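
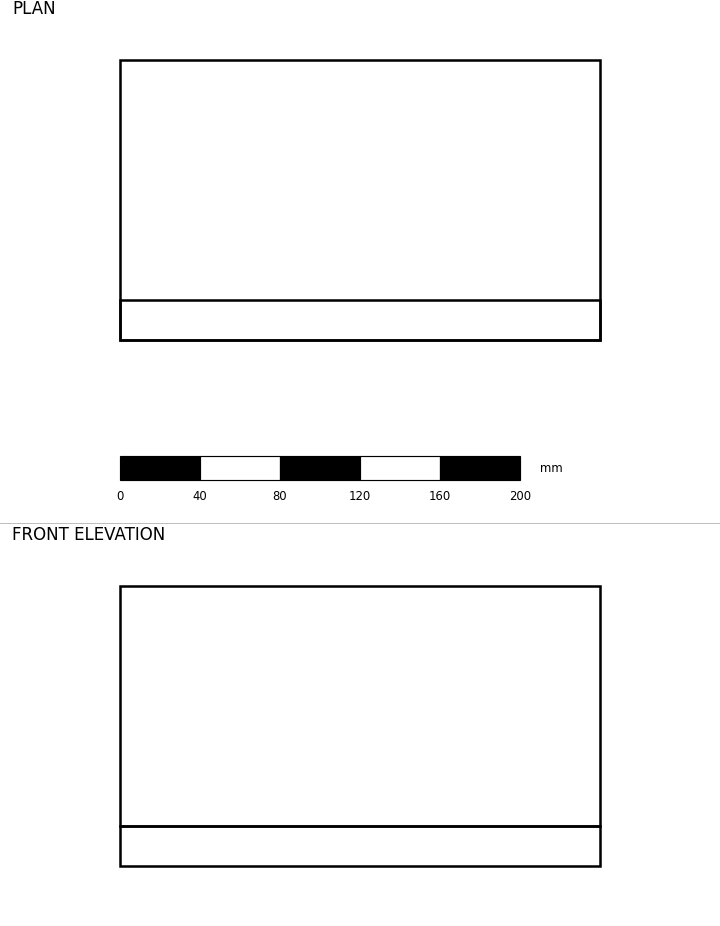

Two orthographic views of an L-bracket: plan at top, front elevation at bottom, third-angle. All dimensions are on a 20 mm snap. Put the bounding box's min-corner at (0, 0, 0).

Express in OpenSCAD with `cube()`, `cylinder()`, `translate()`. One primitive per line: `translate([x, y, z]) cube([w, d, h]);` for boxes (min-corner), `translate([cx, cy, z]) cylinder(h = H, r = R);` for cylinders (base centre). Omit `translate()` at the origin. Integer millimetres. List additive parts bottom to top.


cube([240, 140, 20]);
translate([0, 0, 20]) cube([240, 20, 120]);


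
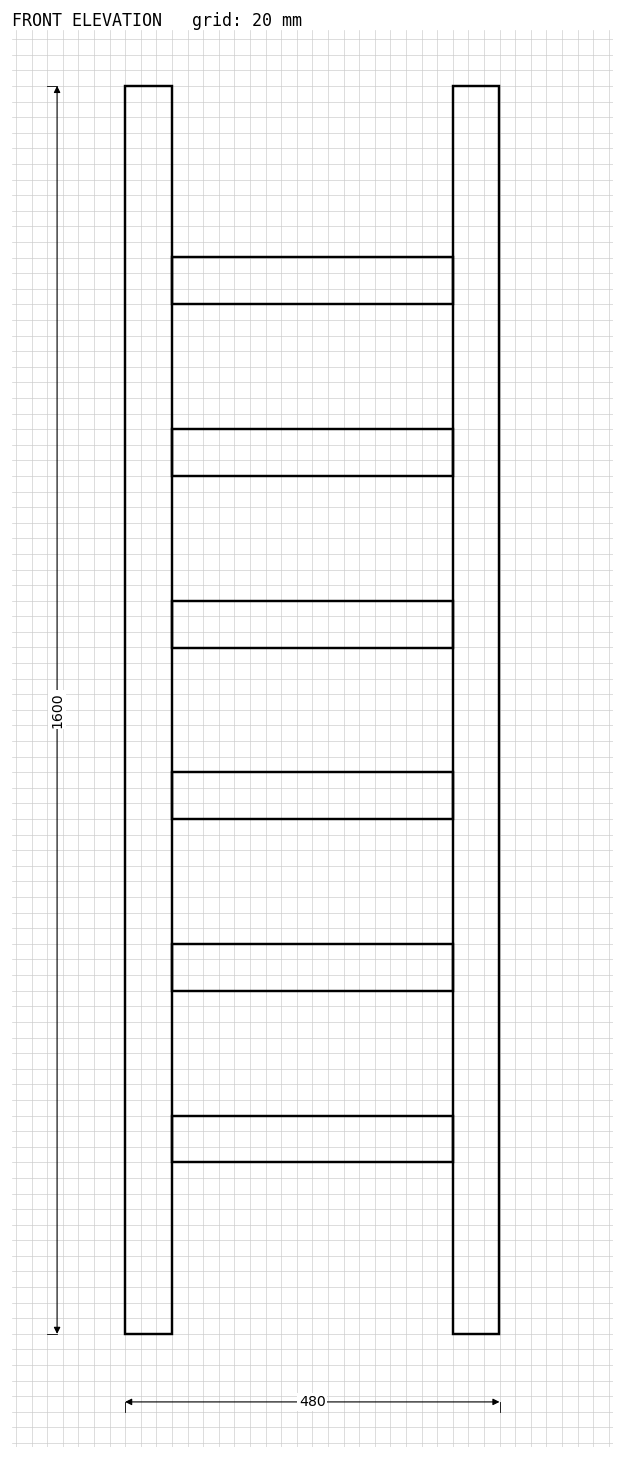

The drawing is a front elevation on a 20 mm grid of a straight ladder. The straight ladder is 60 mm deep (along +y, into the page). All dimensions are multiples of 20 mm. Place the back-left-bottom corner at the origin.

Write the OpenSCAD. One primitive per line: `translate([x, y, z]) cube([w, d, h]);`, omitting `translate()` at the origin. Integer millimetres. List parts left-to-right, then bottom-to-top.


cube([60, 60, 1600]);
translate([60, 0, 220]) cube([360, 60, 60]);
translate([60, 0, 440]) cube([360, 60, 60]);
translate([60, 0, 660]) cube([360, 60, 60]);
translate([60, 0, 880]) cube([360, 60, 60]);
translate([60, 0, 1100]) cube([360, 60, 60]);
translate([60, 0, 1320]) cube([360, 60, 60]);
translate([420, 0, 0]) cube([60, 60, 1600]);


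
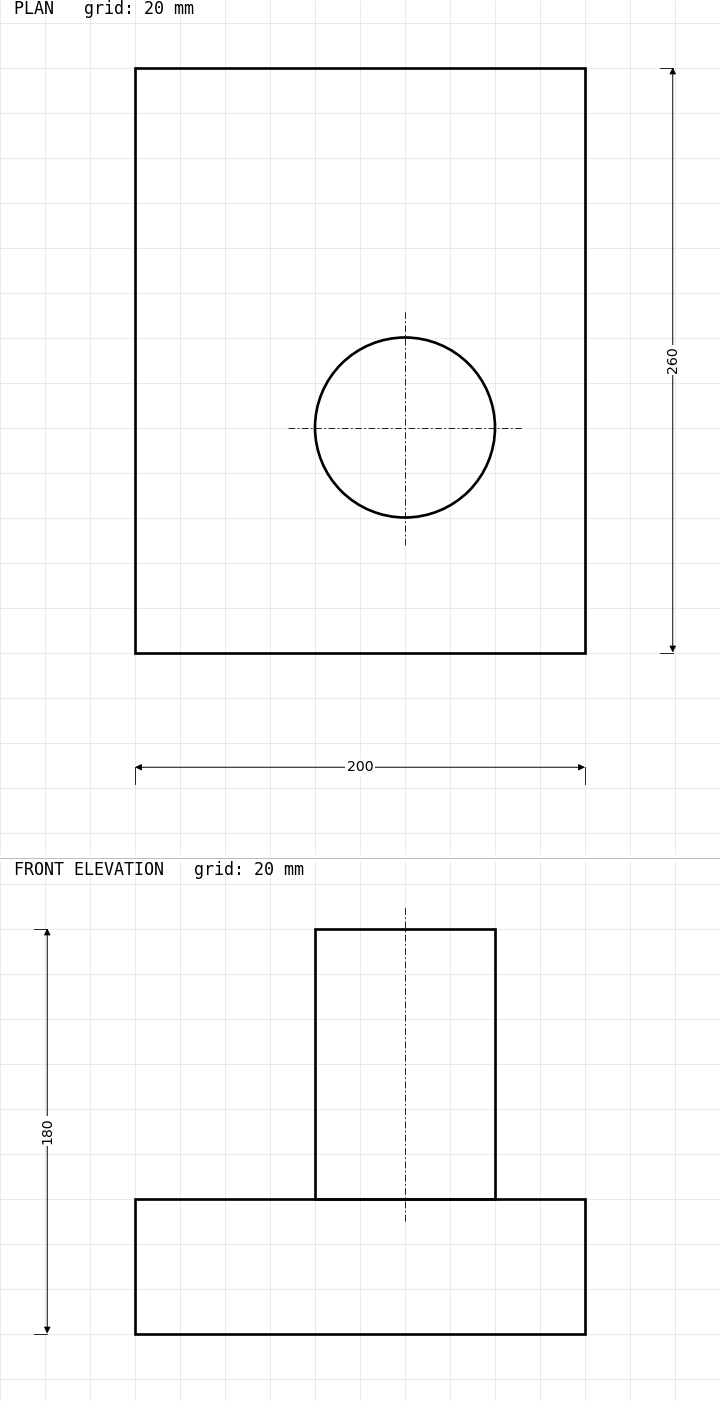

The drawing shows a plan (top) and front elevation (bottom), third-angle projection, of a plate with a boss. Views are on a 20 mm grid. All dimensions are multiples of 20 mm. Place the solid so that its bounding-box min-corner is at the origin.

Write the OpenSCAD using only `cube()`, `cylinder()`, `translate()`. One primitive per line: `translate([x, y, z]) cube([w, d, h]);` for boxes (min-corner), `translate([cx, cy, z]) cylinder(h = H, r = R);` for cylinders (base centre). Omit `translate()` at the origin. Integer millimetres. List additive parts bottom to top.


cube([200, 260, 60]);
translate([120, 100, 60]) cylinder(h = 120, r = 40);


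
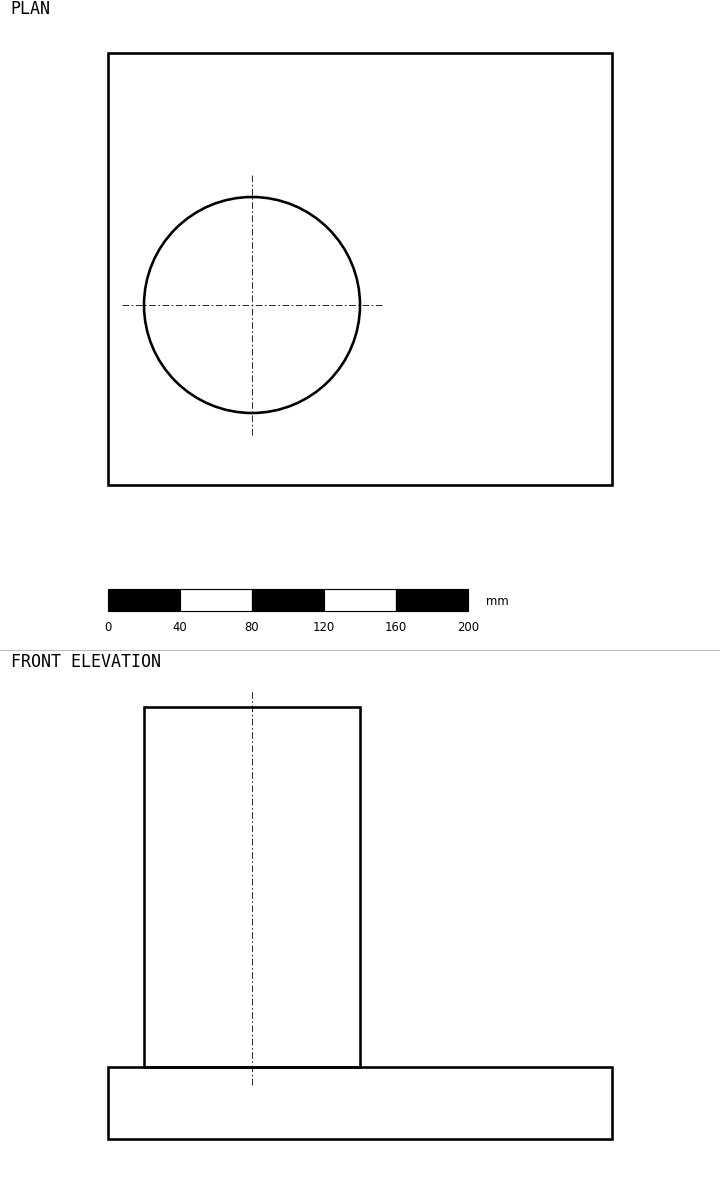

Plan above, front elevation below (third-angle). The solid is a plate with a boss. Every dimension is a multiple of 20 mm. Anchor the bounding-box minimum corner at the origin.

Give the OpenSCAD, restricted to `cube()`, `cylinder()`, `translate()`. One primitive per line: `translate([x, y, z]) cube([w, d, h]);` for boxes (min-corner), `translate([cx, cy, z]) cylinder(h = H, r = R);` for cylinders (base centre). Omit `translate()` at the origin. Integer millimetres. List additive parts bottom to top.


cube([280, 240, 40]);
translate([80, 100, 40]) cylinder(h = 200, r = 60);


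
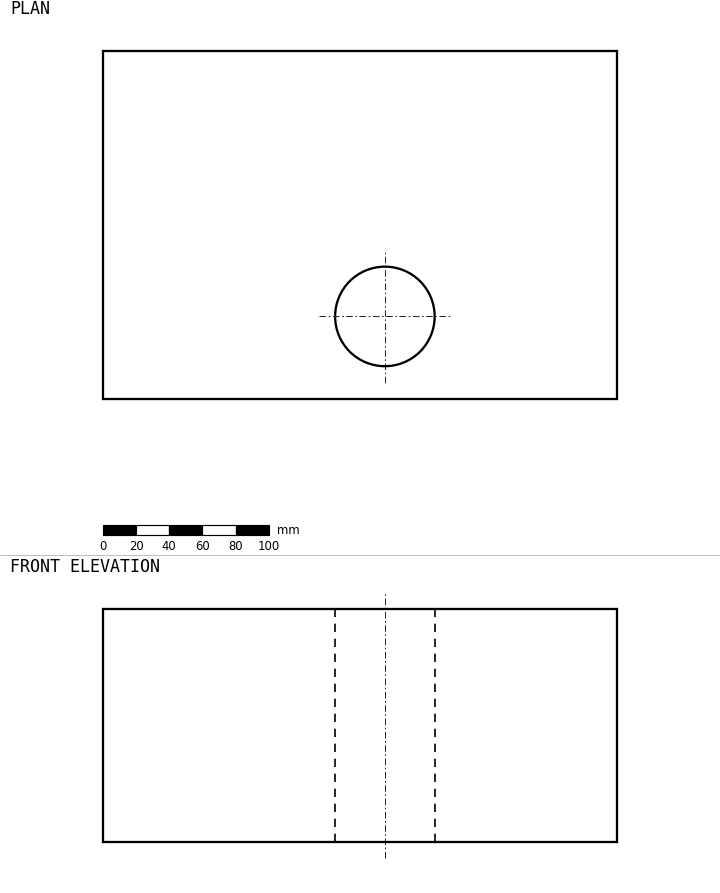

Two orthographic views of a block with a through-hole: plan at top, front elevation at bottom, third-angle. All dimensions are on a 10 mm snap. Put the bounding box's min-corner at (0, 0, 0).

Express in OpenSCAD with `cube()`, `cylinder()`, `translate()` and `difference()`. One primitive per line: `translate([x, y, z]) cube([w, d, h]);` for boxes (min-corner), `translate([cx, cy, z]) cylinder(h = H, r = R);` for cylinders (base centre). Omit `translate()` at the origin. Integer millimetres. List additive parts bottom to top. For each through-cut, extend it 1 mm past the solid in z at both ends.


difference() {
  cube([310, 210, 140]);
  translate([170, 50, -1]) cylinder(h = 142, r = 30);
}


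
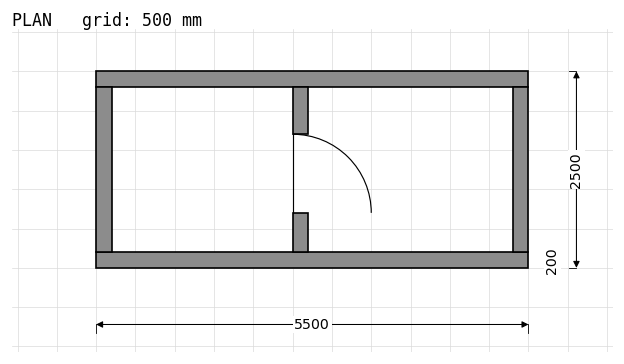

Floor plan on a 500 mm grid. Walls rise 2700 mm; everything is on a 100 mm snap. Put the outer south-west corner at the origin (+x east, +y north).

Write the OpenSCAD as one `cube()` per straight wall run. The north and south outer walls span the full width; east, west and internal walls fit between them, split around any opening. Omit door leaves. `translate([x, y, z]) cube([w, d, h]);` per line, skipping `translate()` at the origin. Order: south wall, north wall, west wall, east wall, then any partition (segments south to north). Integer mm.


cube([5500, 200, 2700]);
translate([0, 2300, 0]) cube([5500, 200, 2700]);
translate([0, 200, 0]) cube([200, 2100, 2700]);
translate([5300, 200, 0]) cube([200, 2100, 2700]);
translate([2500, 200, 0]) cube([200, 500, 2700]);
translate([2500, 1700, 0]) cube([200, 600, 2700]);


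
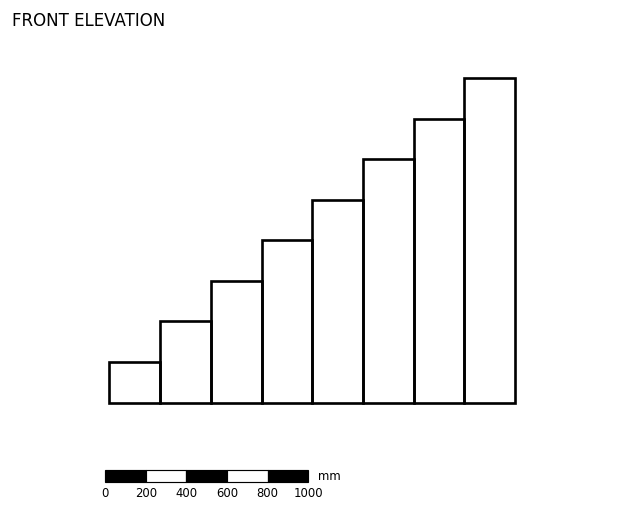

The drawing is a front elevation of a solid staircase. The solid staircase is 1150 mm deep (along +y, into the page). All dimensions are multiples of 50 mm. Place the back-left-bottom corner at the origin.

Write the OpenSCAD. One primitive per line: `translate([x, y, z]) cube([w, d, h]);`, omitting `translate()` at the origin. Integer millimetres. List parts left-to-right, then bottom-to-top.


cube([250, 1150, 200]);
translate([250, 0, 0]) cube([250, 1150, 400]);
translate([500, 0, 0]) cube([250, 1150, 600]);
translate([750, 0, 0]) cube([250, 1150, 800]);
translate([1000, 0, 0]) cube([250, 1150, 1000]);
translate([1250, 0, 0]) cube([250, 1150, 1200]);
translate([1500, 0, 0]) cube([250, 1150, 1400]);
translate([1750, 0, 0]) cube([250, 1150, 1600]);


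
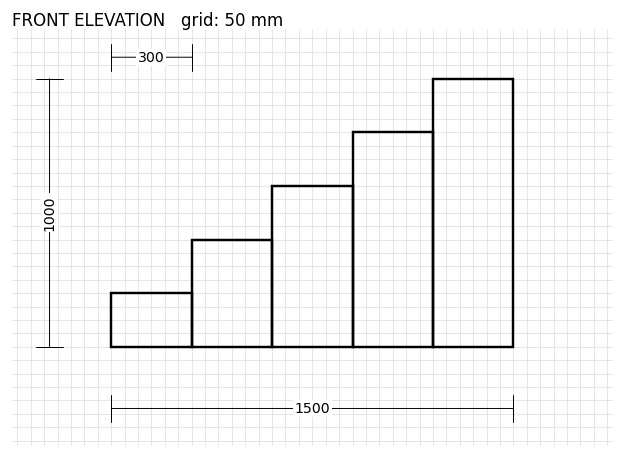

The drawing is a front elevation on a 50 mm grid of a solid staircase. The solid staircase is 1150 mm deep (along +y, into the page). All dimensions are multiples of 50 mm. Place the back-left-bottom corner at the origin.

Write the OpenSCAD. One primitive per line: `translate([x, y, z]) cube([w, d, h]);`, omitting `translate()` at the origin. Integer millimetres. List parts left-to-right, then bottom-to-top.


cube([300, 1150, 200]);
translate([300, 0, 0]) cube([300, 1150, 400]);
translate([600, 0, 0]) cube([300, 1150, 600]);
translate([900, 0, 0]) cube([300, 1150, 800]);
translate([1200, 0, 0]) cube([300, 1150, 1000]);


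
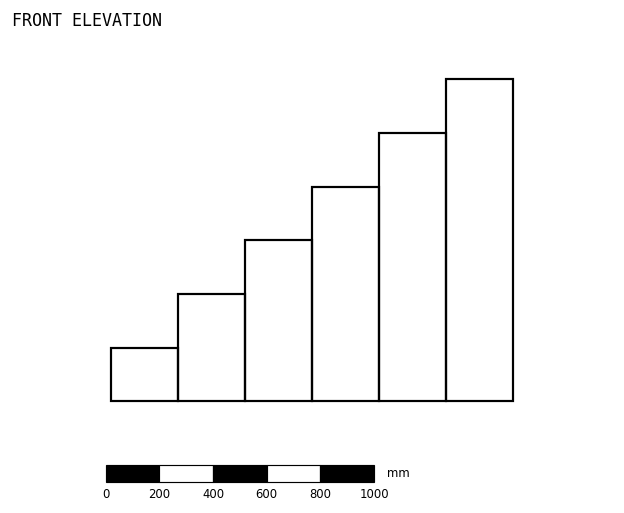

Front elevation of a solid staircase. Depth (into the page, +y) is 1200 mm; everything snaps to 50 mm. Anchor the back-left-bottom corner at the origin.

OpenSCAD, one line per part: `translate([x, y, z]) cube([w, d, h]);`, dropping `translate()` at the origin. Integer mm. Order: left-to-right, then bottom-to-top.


cube([250, 1200, 200]);
translate([250, 0, 0]) cube([250, 1200, 400]);
translate([500, 0, 0]) cube([250, 1200, 600]);
translate([750, 0, 0]) cube([250, 1200, 800]);
translate([1000, 0, 0]) cube([250, 1200, 1000]);
translate([1250, 0, 0]) cube([250, 1200, 1200]);


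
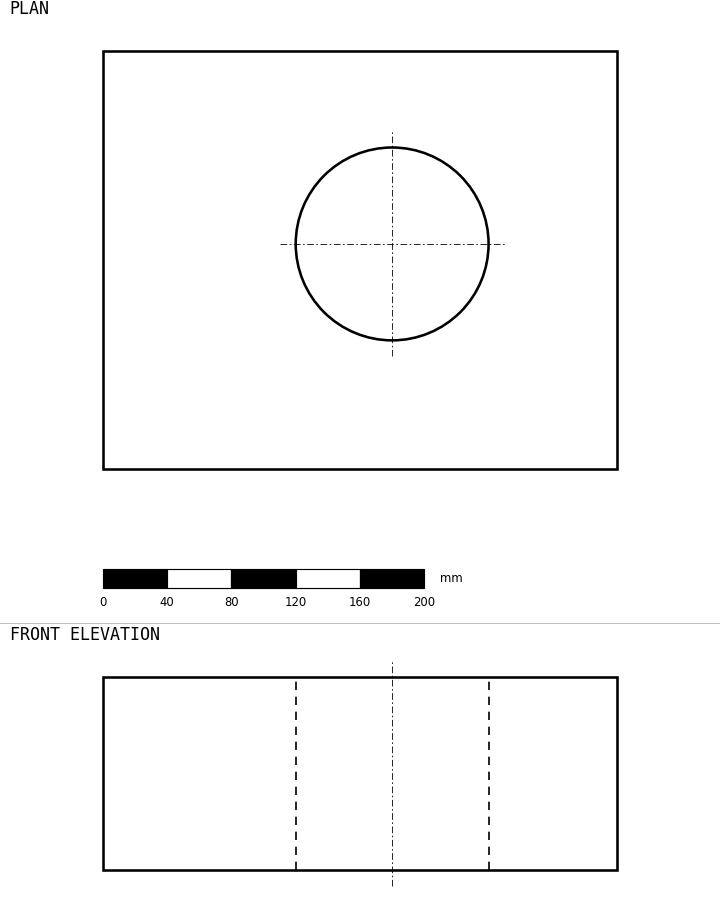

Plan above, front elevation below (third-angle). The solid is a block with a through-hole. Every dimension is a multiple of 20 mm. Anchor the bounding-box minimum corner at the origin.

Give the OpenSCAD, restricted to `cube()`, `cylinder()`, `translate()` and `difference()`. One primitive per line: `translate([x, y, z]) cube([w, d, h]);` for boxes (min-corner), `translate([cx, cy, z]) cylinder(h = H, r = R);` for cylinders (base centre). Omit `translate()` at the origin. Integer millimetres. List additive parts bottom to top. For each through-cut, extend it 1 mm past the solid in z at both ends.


difference() {
  cube([320, 260, 120]);
  translate([180, 140, -1]) cylinder(h = 122, r = 60);
}


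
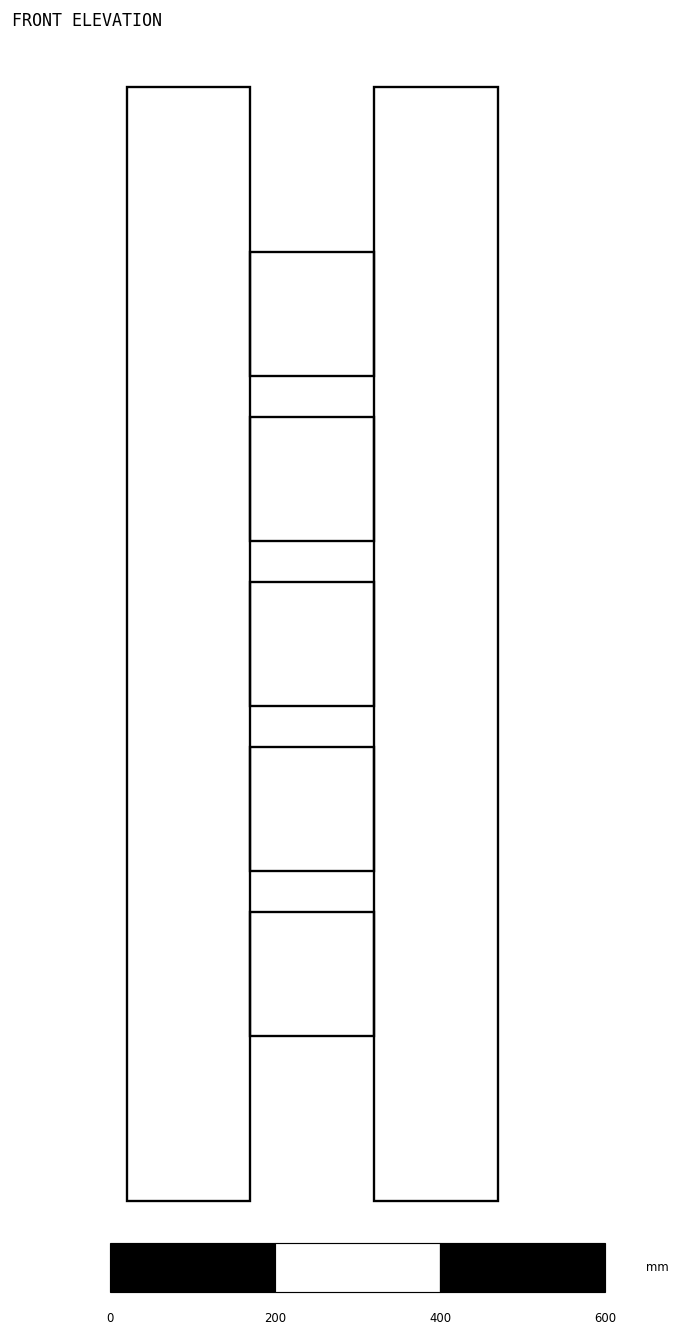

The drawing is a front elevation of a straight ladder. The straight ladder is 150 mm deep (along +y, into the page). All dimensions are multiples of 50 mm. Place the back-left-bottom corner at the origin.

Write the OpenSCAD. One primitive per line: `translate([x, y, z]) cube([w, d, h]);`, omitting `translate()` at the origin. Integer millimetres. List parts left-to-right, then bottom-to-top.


cube([150, 150, 1350]);
translate([150, 0, 200]) cube([150, 150, 150]);
translate([150, 0, 400]) cube([150, 150, 150]);
translate([150, 0, 600]) cube([150, 150, 150]);
translate([150, 0, 800]) cube([150, 150, 150]);
translate([150, 0, 1000]) cube([150, 150, 150]);
translate([300, 0, 0]) cube([150, 150, 1350]);


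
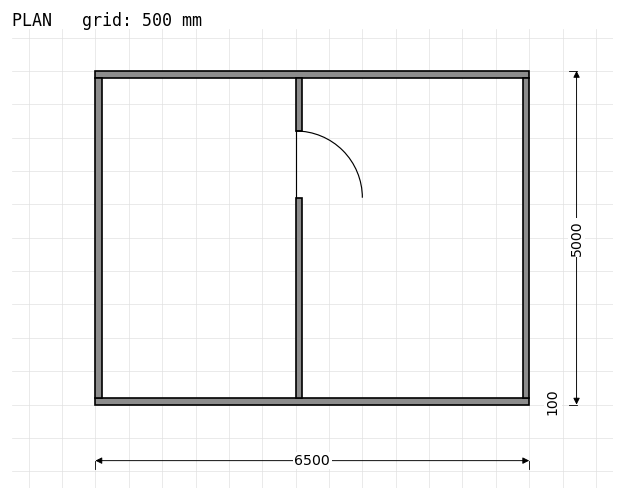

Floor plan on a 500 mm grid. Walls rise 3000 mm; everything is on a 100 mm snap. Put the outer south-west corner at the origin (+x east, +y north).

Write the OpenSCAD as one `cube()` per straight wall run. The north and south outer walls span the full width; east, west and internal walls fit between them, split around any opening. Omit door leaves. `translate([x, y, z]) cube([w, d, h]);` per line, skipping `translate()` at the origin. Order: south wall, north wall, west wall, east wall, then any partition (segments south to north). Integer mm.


cube([6500, 100, 3000]);
translate([0, 4900, 0]) cube([6500, 100, 3000]);
translate([0, 100, 0]) cube([100, 4800, 3000]);
translate([6400, 100, 0]) cube([100, 4800, 3000]);
translate([3000, 100, 0]) cube([100, 3000, 3000]);
translate([3000, 4100, 0]) cube([100, 800, 3000]);


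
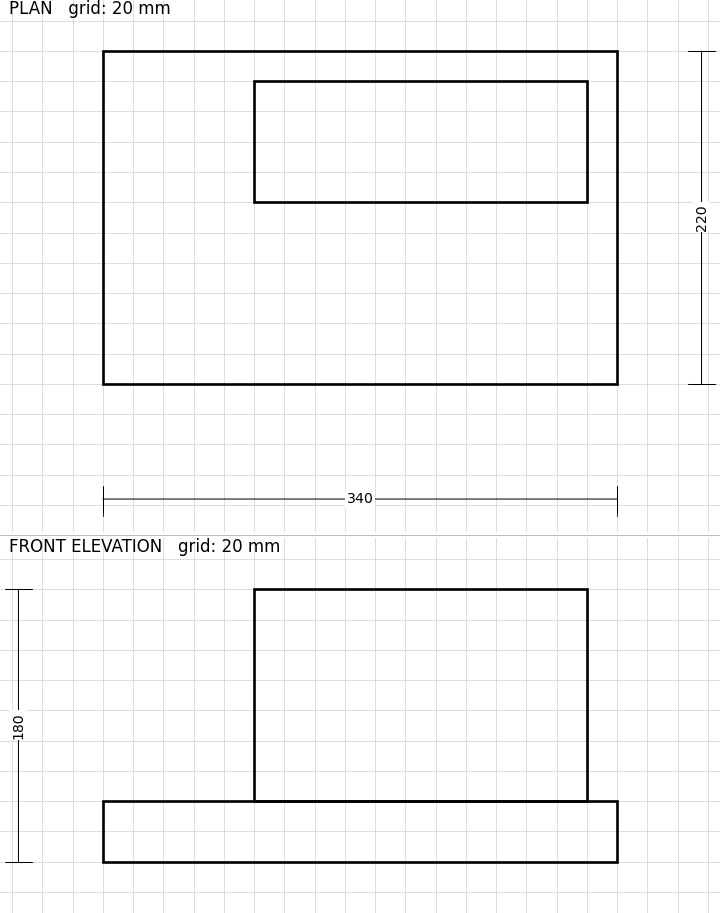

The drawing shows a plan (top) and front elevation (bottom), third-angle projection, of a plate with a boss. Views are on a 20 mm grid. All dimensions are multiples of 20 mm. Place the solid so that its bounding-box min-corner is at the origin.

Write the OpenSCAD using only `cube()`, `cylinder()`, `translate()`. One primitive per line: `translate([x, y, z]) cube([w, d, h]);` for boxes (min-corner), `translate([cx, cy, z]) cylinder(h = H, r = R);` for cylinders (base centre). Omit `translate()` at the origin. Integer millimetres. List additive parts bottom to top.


cube([340, 220, 40]);
translate([100, 120, 40]) cube([220, 80, 140]);


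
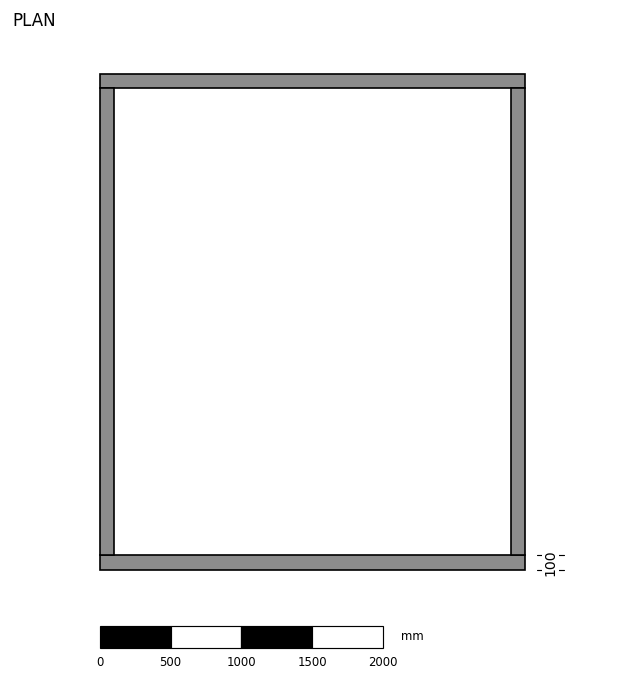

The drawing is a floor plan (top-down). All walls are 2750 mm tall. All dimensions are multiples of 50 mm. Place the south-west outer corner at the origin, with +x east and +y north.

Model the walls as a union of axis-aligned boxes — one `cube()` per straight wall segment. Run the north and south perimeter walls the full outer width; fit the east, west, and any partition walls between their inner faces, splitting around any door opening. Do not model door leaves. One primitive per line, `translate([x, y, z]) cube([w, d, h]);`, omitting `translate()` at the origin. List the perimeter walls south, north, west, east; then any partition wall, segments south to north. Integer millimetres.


cube([3000, 100, 2750]);
translate([0, 3400, 0]) cube([3000, 100, 2750]);
translate([0, 100, 0]) cube([100, 3300, 2750]);
translate([2900, 100, 0]) cube([100, 3300, 2750]);


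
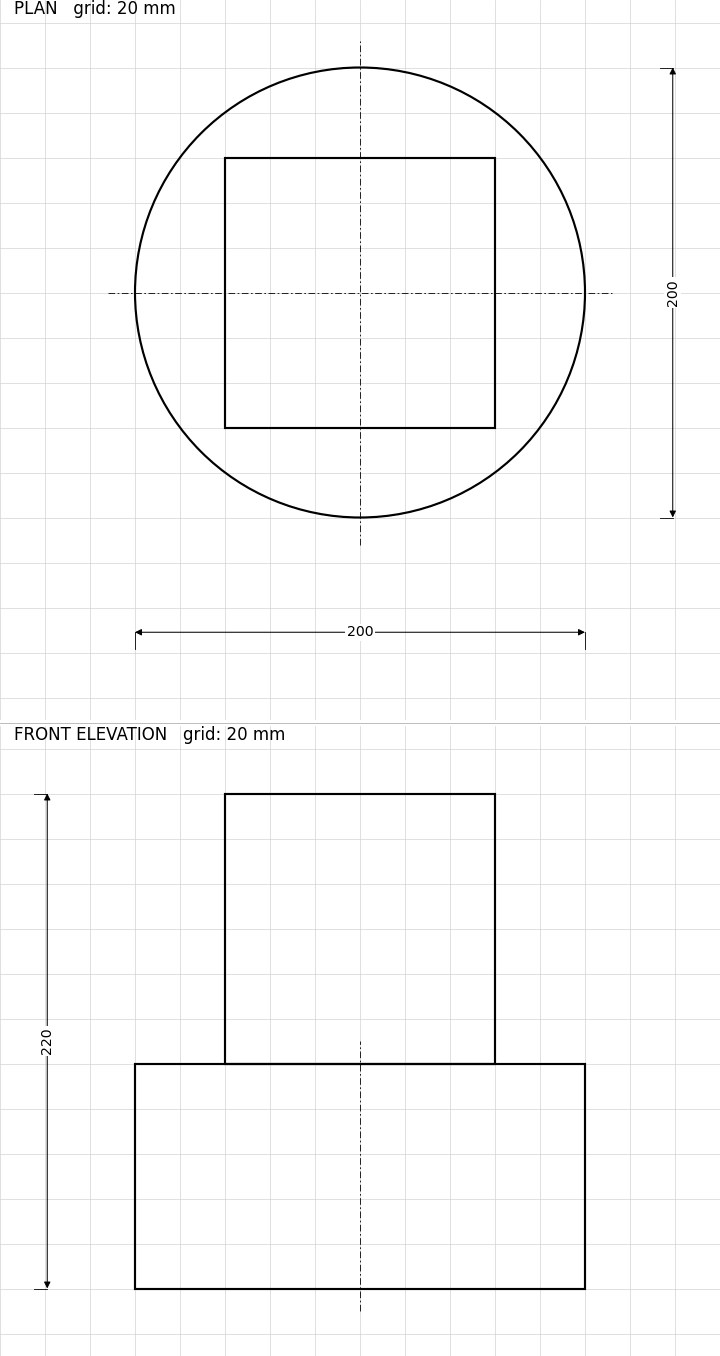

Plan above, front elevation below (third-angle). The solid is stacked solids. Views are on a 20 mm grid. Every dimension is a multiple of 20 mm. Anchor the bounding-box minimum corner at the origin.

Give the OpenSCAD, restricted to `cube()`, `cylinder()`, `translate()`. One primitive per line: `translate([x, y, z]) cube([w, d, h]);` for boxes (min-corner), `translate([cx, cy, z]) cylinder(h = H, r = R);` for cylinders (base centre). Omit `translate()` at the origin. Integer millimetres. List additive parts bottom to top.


translate([100, 100, 0]) cylinder(h = 100, r = 100);
translate([40, 40, 100]) cube([120, 120, 120]);


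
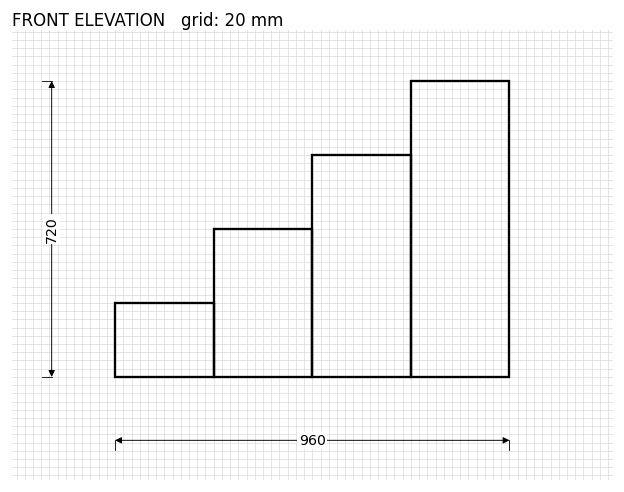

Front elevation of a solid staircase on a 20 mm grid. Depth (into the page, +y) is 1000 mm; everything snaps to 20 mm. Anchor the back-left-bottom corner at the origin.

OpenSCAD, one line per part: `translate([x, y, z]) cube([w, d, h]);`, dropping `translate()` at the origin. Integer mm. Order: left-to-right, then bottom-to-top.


cube([240, 1000, 180]);
translate([240, 0, 0]) cube([240, 1000, 360]);
translate([480, 0, 0]) cube([240, 1000, 540]);
translate([720, 0, 0]) cube([240, 1000, 720]);


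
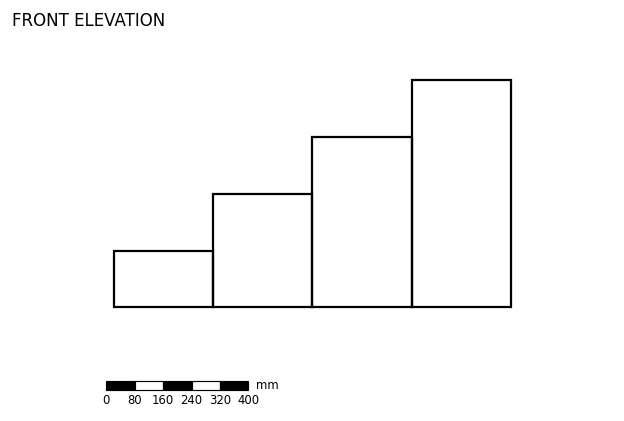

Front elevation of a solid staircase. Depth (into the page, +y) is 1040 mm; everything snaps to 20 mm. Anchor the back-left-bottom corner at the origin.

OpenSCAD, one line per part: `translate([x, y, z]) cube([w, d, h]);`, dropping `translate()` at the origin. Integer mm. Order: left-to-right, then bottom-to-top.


cube([280, 1040, 160]);
translate([280, 0, 0]) cube([280, 1040, 320]);
translate([560, 0, 0]) cube([280, 1040, 480]);
translate([840, 0, 0]) cube([280, 1040, 640]);


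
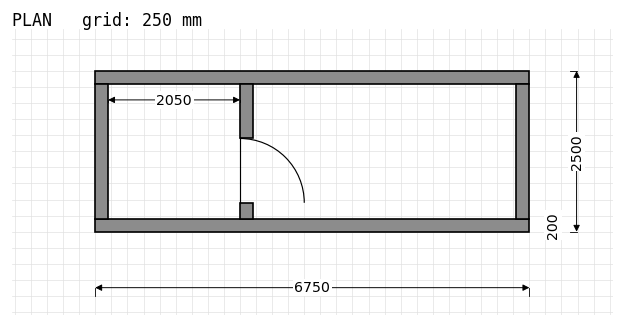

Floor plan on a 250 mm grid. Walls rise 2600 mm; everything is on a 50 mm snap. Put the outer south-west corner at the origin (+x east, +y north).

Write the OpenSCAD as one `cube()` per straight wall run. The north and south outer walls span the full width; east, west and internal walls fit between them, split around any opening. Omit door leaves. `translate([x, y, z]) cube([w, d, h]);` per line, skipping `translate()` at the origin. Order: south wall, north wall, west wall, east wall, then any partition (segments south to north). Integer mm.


cube([6750, 200, 2600]);
translate([0, 2300, 0]) cube([6750, 200, 2600]);
translate([0, 200, 0]) cube([200, 2100, 2600]);
translate([6550, 200, 0]) cube([200, 2100, 2600]);
translate([2250, 200, 0]) cube([200, 250, 2600]);
translate([2250, 1450, 0]) cube([200, 850, 2600]);


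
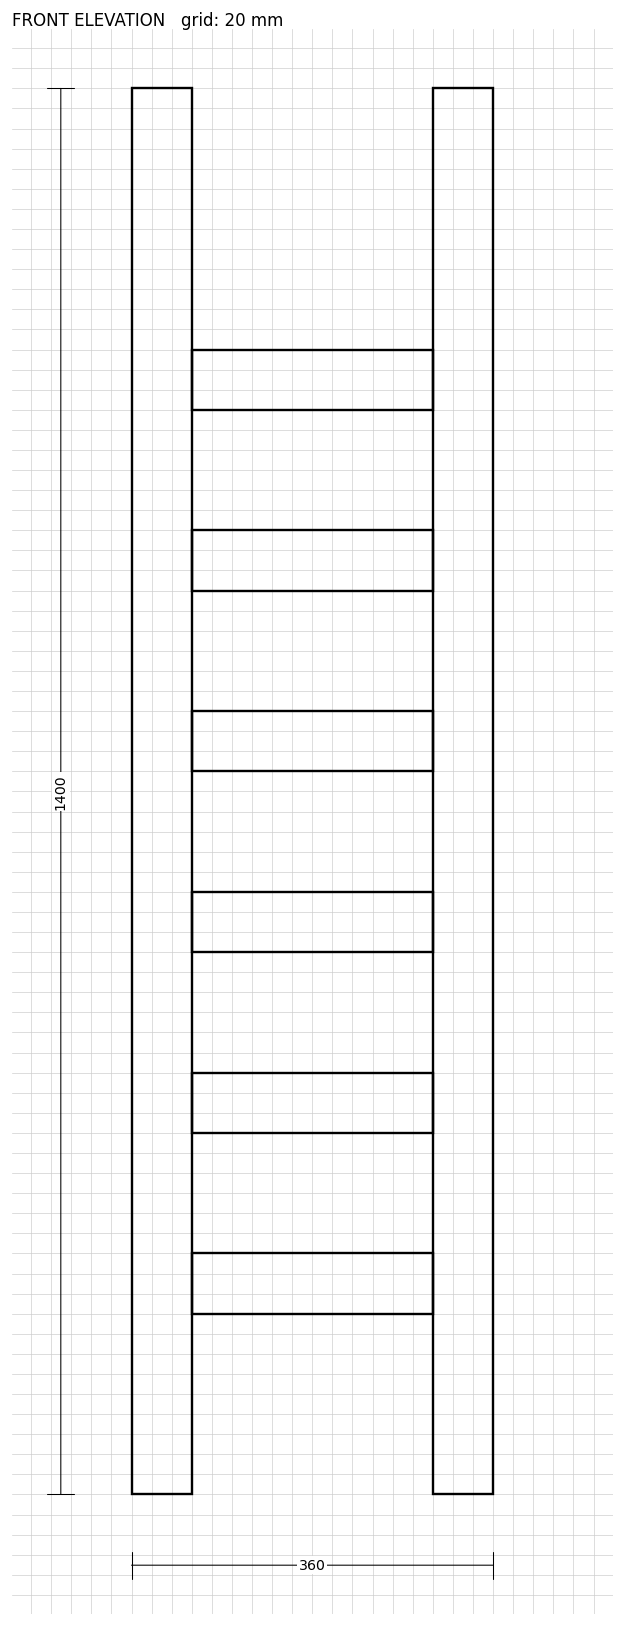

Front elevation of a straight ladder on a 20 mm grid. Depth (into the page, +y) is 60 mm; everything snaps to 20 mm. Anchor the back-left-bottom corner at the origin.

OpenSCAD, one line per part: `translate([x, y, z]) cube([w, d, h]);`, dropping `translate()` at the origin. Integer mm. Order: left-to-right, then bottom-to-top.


cube([60, 60, 1400]);
translate([60, 0, 180]) cube([240, 60, 60]);
translate([60, 0, 360]) cube([240, 60, 60]);
translate([60, 0, 540]) cube([240, 60, 60]);
translate([60, 0, 720]) cube([240, 60, 60]);
translate([60, 0, 900]) cube([240, 60, 60]);
translate([60, 0, 1080]) cube([240, 60, 60]);
translate([300, 0, 0]) cube([60, 60, 1400]);


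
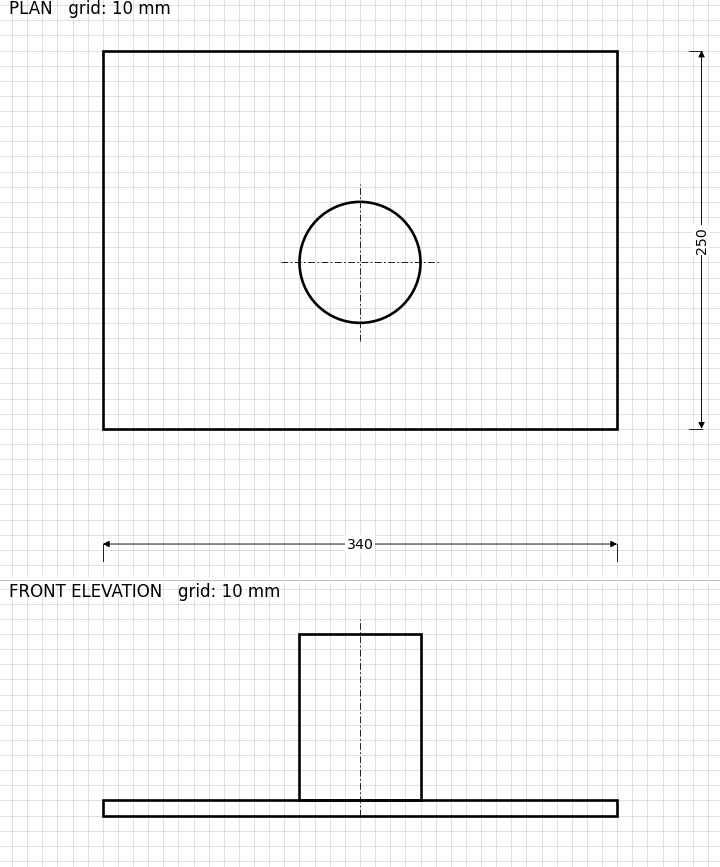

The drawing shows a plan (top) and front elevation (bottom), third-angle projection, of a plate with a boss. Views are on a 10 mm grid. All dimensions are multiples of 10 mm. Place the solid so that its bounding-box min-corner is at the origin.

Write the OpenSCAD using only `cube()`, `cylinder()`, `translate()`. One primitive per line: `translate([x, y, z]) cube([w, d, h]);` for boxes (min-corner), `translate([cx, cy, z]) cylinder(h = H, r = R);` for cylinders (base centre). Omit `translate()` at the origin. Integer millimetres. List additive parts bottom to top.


cube([340, 250, 10]);
translate([170, 110, 10]) cylinder(h = 110, r = 40);


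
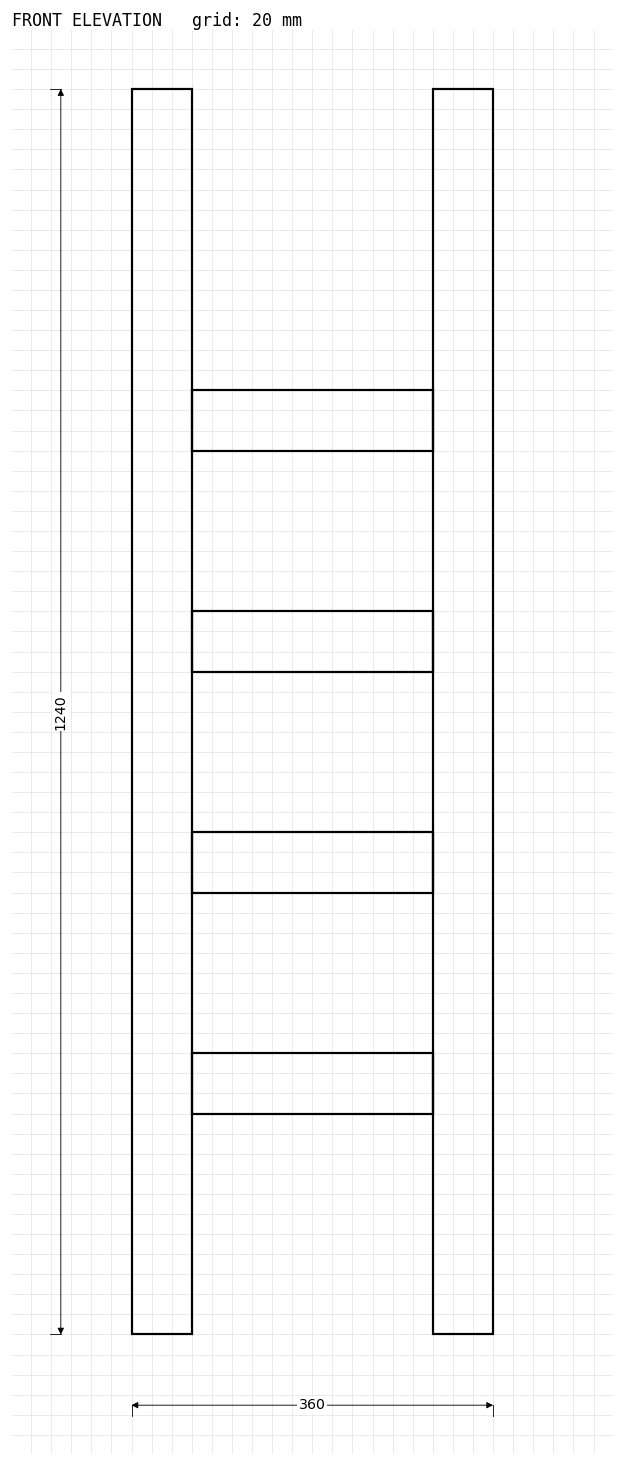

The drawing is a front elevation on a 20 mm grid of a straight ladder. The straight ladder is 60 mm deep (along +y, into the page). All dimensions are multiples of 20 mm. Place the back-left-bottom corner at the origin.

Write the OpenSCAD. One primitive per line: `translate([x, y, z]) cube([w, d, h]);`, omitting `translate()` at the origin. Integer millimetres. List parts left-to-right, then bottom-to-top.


cube([60, 60, 1240]);
translate([60, 0, 220]) cube([240, 60, 60]);
translate([60, 0, 440]) cube([240, 60, 60]);
translate([60, 0, 660]) cube([240, 60, 60]);
translate([60, 0, 880]) cube([240, 60, 60]);
translate([300, 0, 0]) cube([60, 60, 1240]);


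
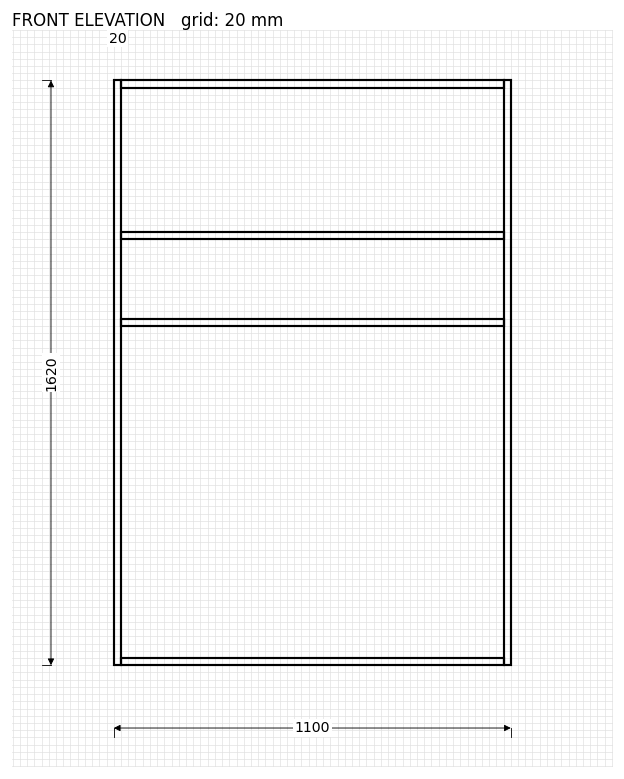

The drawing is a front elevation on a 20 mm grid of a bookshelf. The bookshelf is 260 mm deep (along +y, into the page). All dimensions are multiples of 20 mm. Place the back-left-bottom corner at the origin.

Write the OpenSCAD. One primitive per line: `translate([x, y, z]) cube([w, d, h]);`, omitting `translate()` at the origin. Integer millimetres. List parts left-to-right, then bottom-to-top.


cube([20, 260, 1620]);
translate([20, 0, 0]) cube([1060, 260, 20]);
translate([20, 0, 940]) cube([1060, 260, 20]);
translate([20, 0, 1180]) cube([1060, 260, 20]);
translate([20, 0, 1600]) cube([1060, 260, 20]);
translate([1080, 0, 0]) cube([20, 260, 1620]);


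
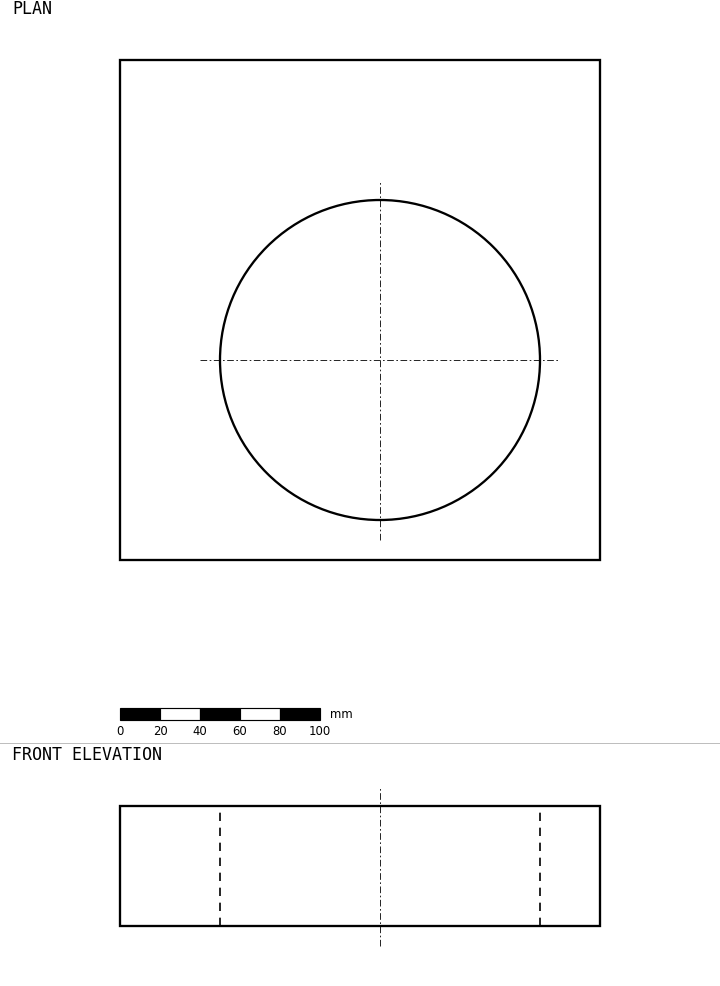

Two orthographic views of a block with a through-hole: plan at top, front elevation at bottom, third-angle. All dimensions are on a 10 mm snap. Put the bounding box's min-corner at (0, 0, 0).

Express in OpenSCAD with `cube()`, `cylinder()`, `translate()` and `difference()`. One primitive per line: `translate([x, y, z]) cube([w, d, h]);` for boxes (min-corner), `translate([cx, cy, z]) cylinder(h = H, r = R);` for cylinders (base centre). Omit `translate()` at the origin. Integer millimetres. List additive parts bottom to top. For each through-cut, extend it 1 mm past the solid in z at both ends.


difference() {
  cube([240, 250, 60]);
  translate([130, 100, -1]) cylinder(h = 62, r = 80);
}


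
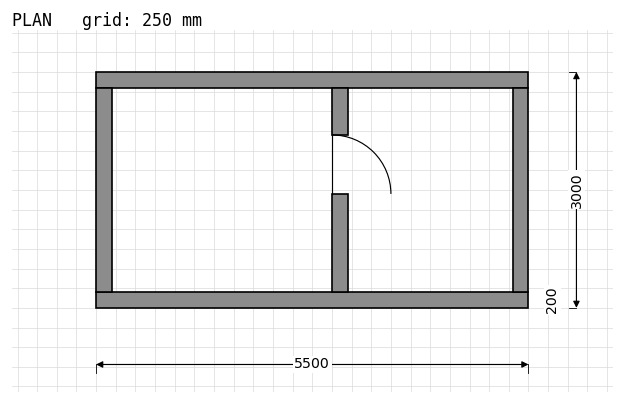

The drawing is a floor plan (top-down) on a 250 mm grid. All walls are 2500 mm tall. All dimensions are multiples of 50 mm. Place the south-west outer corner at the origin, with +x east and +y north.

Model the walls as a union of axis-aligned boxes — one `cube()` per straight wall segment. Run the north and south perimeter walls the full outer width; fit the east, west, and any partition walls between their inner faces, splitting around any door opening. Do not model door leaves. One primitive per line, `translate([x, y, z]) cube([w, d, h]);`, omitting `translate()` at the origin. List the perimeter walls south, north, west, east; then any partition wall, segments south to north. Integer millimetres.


cube([5500, 200, 2500]);
translate([0, 2800, 0]) cube([5500, 200, 2500]);
translate([0, 200, 0]) cube([200, 2600, 2500]);
translate([5300, 200, 0]) cube([200, 2600, 2500]);
translate([3000, 200, 0]) cube([200, 1250, 2500]);
translate([3000, 2200, 0]) cube([200, 600, 2500]);


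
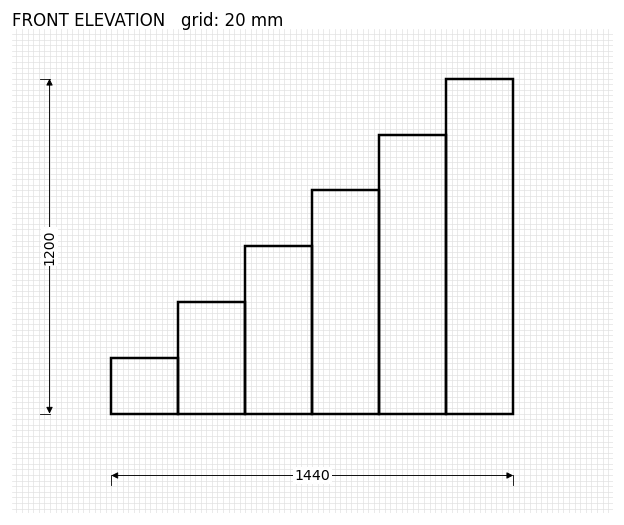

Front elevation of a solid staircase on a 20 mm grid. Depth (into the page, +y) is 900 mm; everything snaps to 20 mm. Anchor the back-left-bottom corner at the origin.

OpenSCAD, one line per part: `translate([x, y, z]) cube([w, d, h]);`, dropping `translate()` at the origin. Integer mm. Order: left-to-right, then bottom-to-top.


cube([240, 900, 200]);
translate([240, 0, 0]) cube([240, 900, 400]);
translate([480, 0, 0]) cube([240, 900, 600]);
translate([720, 0, 0]) cube([240, 900, 800]);
translate([960, 0, 0]) cube([240, 900, 1000]);
translate([1200, 0, 0]) cube([240, 900, 1200]);


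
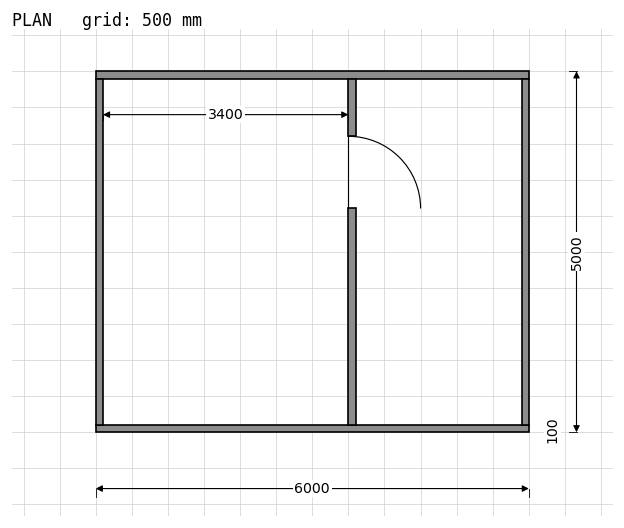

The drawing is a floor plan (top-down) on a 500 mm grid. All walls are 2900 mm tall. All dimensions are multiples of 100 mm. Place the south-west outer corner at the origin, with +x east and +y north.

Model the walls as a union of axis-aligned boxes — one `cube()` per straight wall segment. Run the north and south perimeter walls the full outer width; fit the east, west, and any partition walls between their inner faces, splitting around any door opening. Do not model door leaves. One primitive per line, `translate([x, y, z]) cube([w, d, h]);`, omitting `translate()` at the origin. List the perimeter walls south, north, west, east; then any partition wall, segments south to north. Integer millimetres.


cube([6000, 100, 2900]);
translate([0, 4900, 0]) cube([6000, 100, 2900]);
translate([0, 100, 0]) cube([100, 4800, 2900]);
translate([5900, 100, 0]) cube([100, 4800, 2900]);
translate([3500, 100, 0]) cube([100, 3000, 2900]);
translate([3500, 4100, 0]) cube([100, 800, 2900]);


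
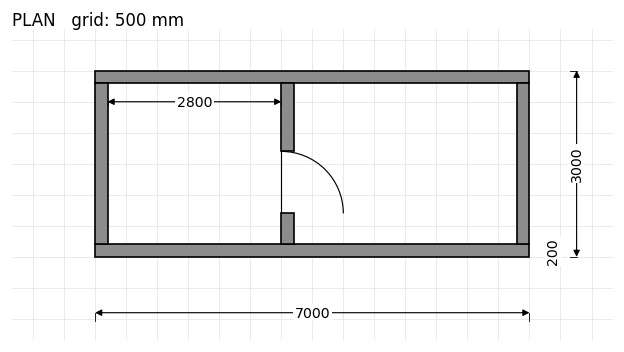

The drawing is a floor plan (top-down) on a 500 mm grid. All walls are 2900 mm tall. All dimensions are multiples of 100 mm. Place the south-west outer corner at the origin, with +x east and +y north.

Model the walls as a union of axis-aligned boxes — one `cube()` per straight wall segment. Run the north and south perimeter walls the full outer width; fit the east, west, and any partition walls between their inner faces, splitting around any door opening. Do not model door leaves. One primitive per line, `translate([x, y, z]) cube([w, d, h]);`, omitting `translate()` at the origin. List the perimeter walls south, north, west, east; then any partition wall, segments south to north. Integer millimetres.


cube([7000, 200, 2900]);
translate([0, 2800, 0]) cube([7000, 200, 2900]);
translate([0, 200, 0]) cube([200, 2600, 2900]);
translate([6800, 200, 0]) cube([200, 2600, 2900]);
translate([3000, 200, 0]) cube([200, 500, 2900]);
translate([3000, 1700, 0]) cube([200, 1100, 2900]);


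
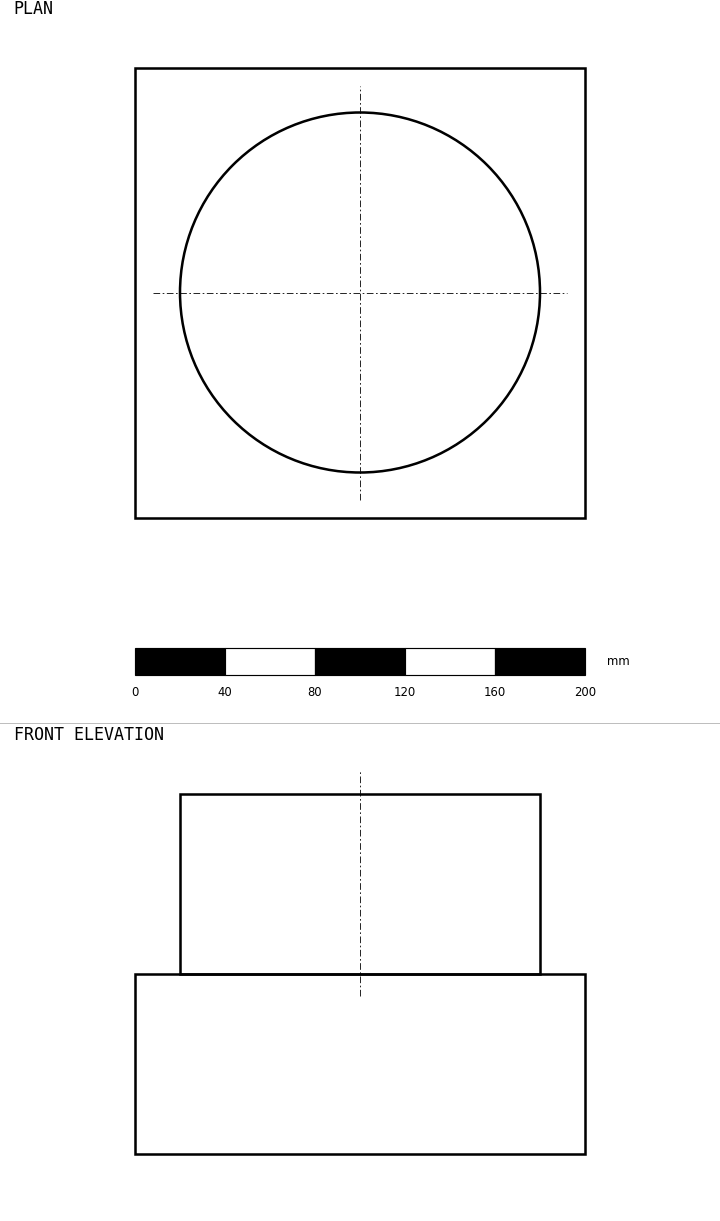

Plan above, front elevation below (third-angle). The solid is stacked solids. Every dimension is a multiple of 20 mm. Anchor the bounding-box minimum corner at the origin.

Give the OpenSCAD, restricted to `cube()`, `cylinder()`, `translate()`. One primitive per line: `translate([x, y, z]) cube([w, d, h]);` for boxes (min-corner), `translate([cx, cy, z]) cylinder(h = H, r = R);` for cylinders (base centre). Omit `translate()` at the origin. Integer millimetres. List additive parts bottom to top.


cube([200, 200, 80]);
translate([100, 100, 80]) cylinder(h = 80, r = 80);


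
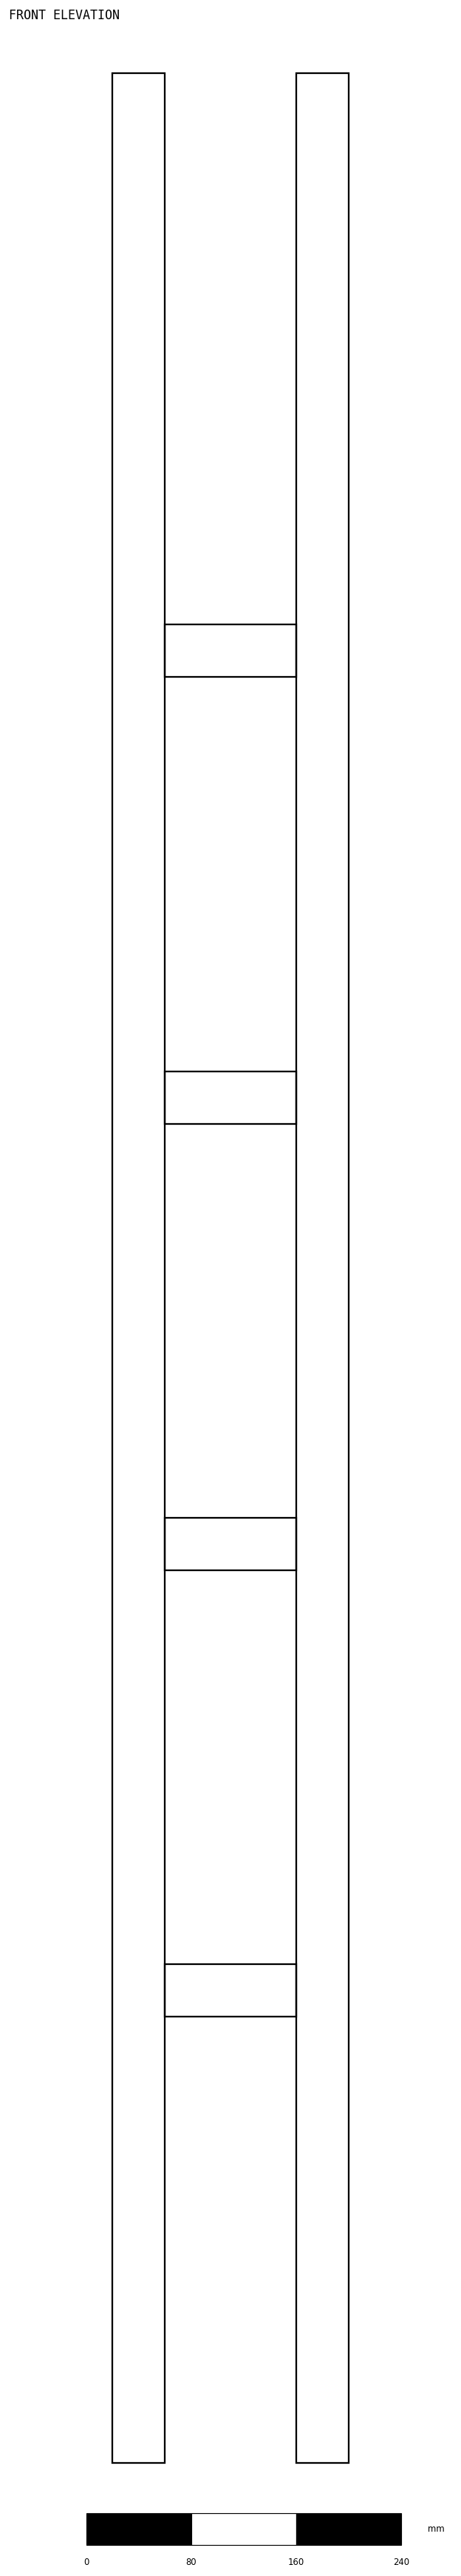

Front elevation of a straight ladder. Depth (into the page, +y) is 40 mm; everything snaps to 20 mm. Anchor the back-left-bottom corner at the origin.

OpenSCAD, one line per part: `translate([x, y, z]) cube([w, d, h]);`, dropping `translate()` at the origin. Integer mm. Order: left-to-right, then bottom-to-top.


cube([40, 40, 1820]);
translate([40, 0, 340]) cube([100, 40, 40]);
translate([40, 0, 680]) cube([100, 40, 40]);
translate([40, 0, 1020]) cube([100, 40, 40]);
translate([40, 0, 1360]) cube([100, 40, 40]);
translate([140, 0, 0]) cube([40, 40, 1820]);


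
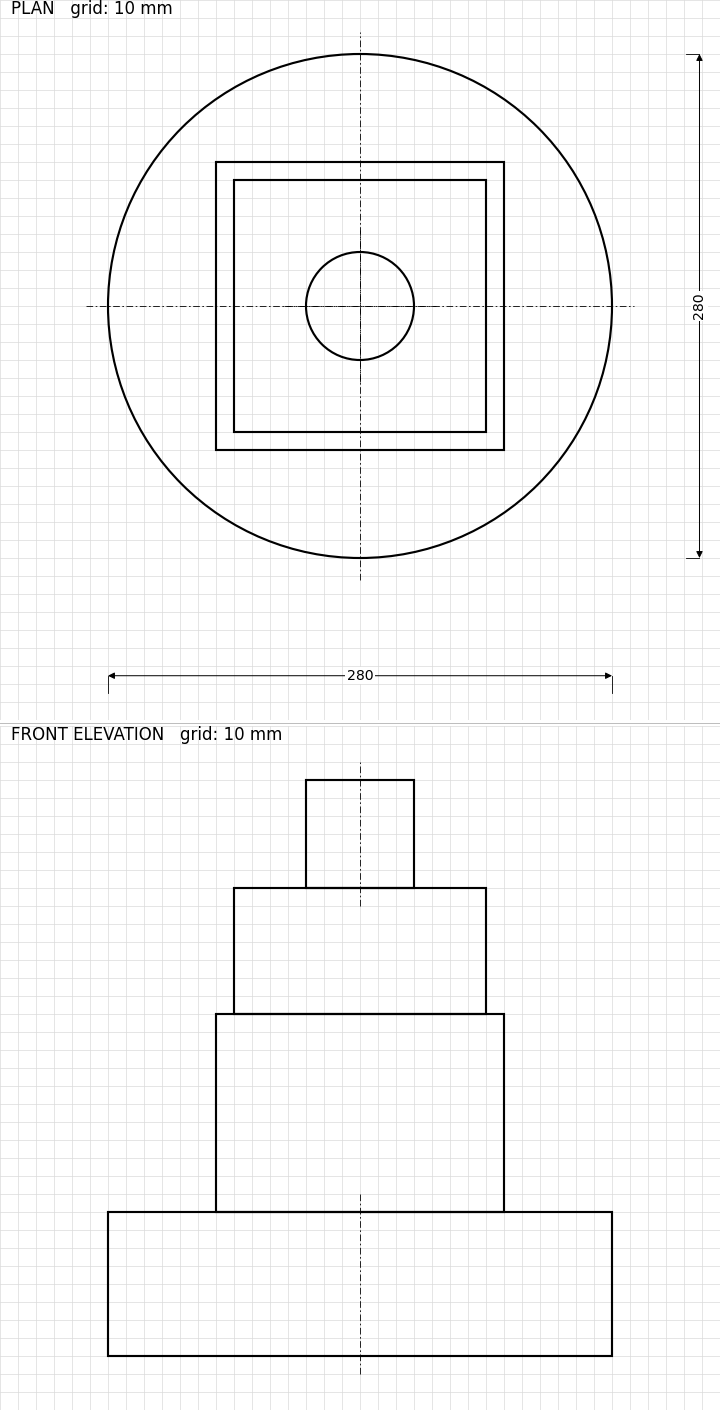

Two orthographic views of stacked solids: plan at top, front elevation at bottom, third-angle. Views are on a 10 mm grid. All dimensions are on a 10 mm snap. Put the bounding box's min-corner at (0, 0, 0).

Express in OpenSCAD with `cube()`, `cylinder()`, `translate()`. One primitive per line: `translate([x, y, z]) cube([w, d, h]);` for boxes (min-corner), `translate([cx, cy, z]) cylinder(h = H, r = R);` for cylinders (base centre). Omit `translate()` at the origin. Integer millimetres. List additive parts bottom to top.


translate([140, 140, 0]) cylinder(h = 80, r = 140);
translate([60, 60, 80]) cube([160, 160, 110]);
translate([70, 70, 190]) cube([140, 140, 70]);
translate([140, 140, 260]) cylinder(h = 60, r = 30);


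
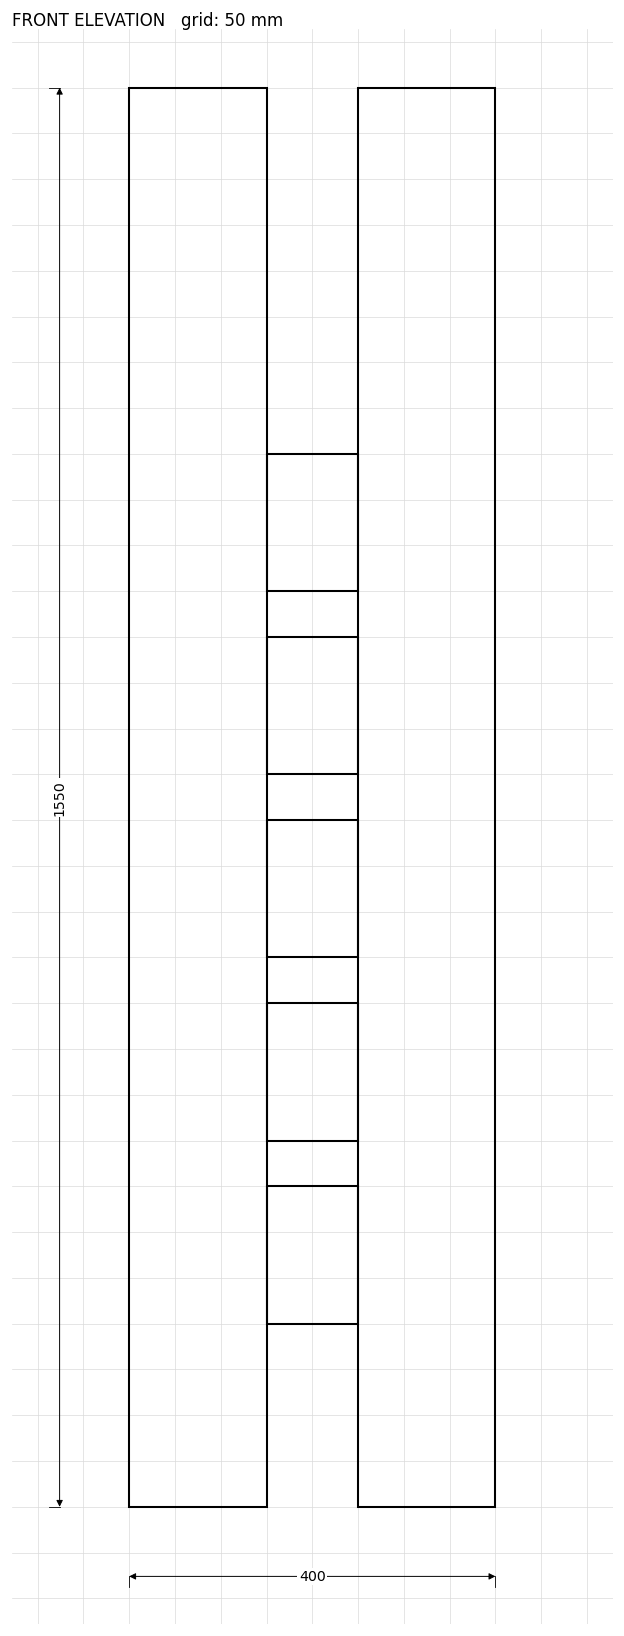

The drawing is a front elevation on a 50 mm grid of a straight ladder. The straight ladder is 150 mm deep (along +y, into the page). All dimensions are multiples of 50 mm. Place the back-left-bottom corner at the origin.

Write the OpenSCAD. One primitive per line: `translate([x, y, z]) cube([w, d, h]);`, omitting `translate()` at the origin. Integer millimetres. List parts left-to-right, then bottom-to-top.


cube([150, 150, 1550]);
translate([150, 0, 200]) cube([100, 150, 150]);
translate([150, 0, 400]) cube([100, 150, 150]);
translate([150, 0, 600]) cube([100, 150, 150]);
translate([150, 0, 800]) cube([100, 150, 150]);
translate([150, 0, 1000]) cube([100, 150, 150]);
translate([250, 0, 0]) cube([150, 150, 1550]);


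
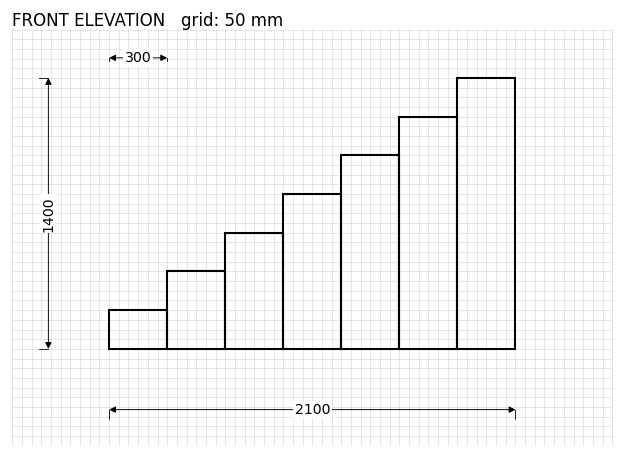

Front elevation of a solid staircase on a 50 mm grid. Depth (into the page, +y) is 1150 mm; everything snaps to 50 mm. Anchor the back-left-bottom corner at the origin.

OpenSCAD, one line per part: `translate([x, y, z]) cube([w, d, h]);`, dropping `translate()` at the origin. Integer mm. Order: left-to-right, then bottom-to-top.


cube([300, 1150, 200]);
translate([300, 0, 0]) cube([300, 1150, 400]);
translate([600, 0, 0]) cube([300, 1150, 600]);
translate([900, 0, 0]) cube([300, 1150, 800]);
translate([1200, 0, 0]) cube([300, 1150, 1000]);
translate([1500, 0, 0]) cube([300, 1150, 1200]);
translate([1800, 0, 0]) cube([300, 1150, 1400]);


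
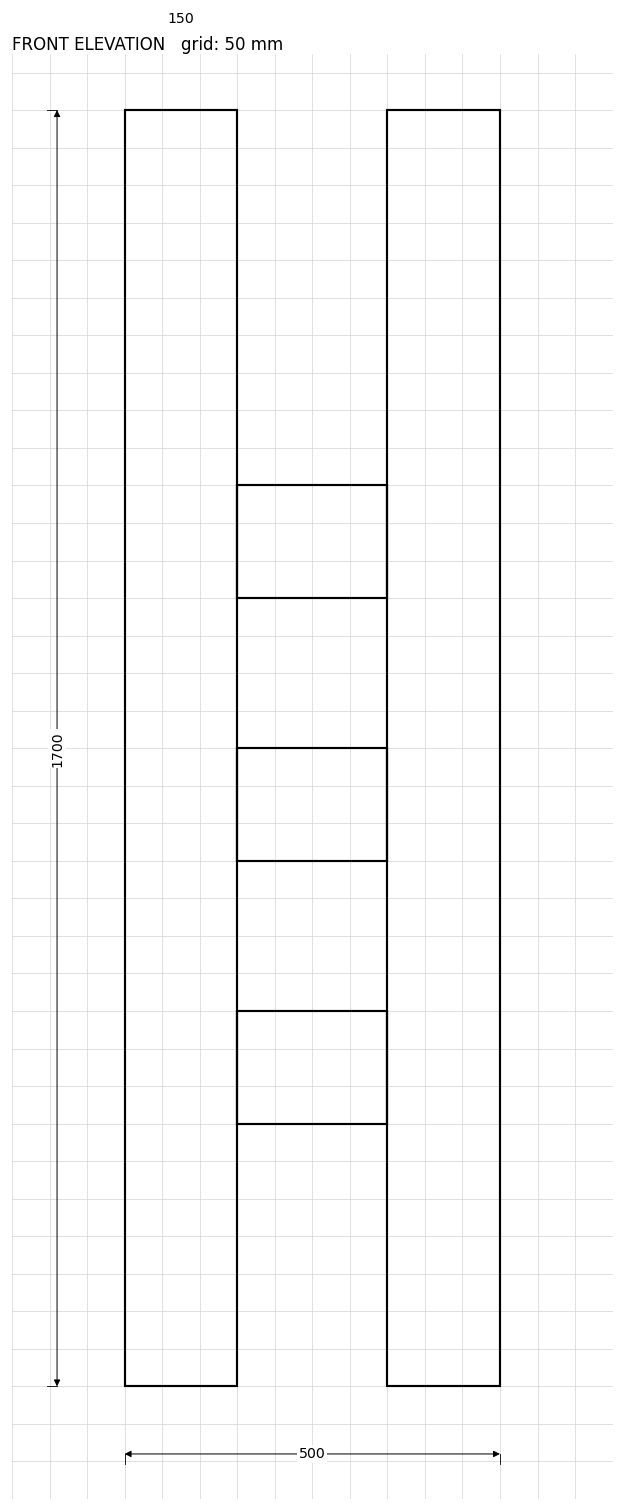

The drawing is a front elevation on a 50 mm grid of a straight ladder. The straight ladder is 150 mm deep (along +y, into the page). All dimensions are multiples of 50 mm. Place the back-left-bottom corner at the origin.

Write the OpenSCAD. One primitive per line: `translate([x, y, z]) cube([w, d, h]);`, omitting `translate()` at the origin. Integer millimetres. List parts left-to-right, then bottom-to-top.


cube([150, 150, 1700]);
translate([150, 0, 350]) cube([200, 150, 150]);
translate([150, 0, 700]) cube([200, 150, 150]);
translate([150, 0, 1050]) cube([200, 150, 150]);
translate([350, 0, 0]) cube([150, 150, 1700]);


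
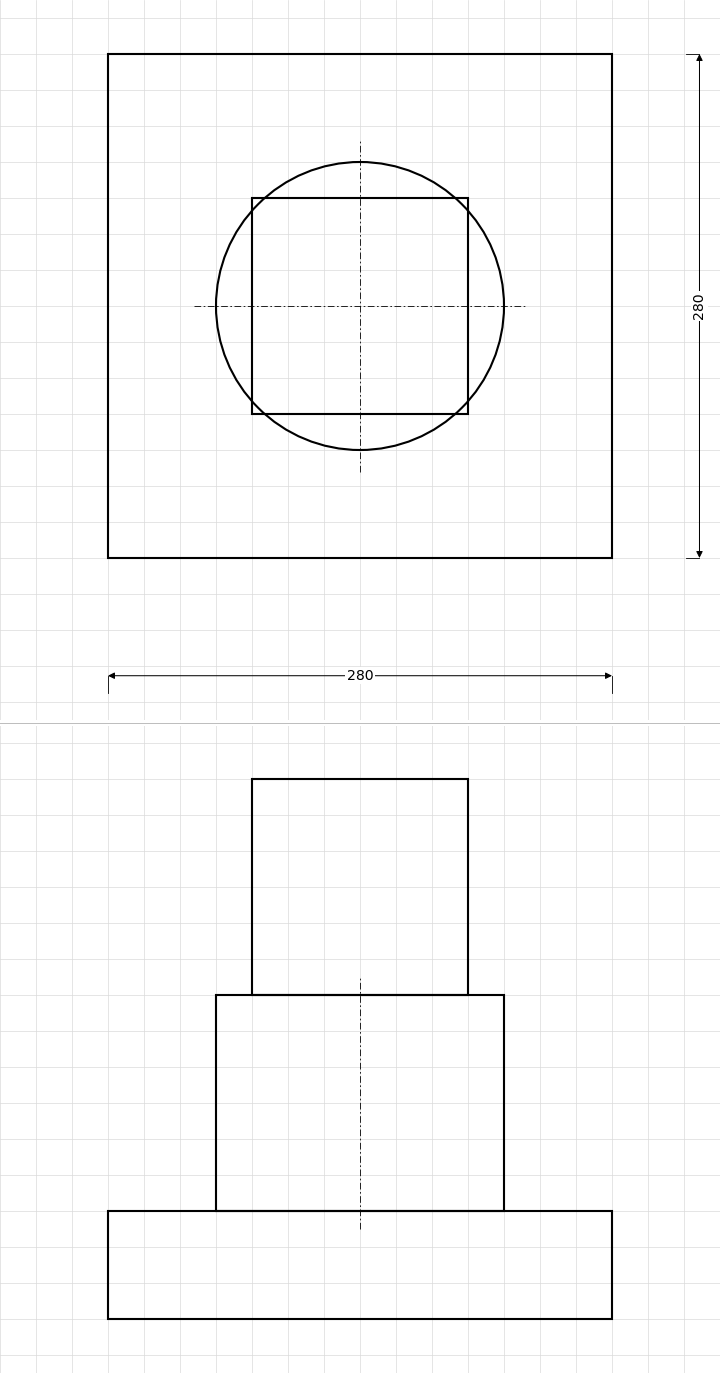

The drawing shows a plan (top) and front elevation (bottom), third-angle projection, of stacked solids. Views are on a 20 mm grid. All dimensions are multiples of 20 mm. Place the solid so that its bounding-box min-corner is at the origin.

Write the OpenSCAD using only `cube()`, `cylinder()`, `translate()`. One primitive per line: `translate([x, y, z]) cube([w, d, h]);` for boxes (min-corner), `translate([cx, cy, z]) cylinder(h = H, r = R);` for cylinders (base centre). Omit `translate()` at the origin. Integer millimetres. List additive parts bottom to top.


cube([280, 280, 60]);
translate([140, 140, 60]) cylinder(h = 120, r = 80);
translate([80, 80, 180]) cube([120, 120, 120]);


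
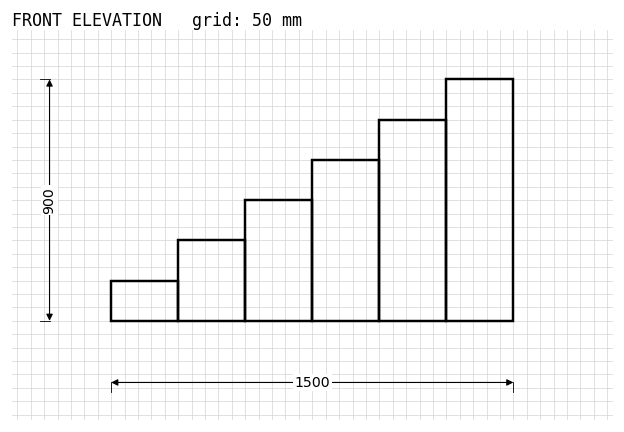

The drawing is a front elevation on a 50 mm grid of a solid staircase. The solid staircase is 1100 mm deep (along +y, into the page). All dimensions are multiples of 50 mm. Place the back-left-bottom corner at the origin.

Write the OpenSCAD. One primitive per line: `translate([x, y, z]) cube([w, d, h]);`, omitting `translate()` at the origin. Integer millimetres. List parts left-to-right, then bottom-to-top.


cube([250, 1100, 150]);
translate([250, 0, 0]) cube([250, 1100, 300]);
translate([500, 0, 0]) cube([250, 1100, 450]);
translate([750, 0, 0]) cube([250, 1100, 600]);
translate([1000, 0, 0]) cube([250, 1100, 750]);
translate([1250, 0, 0]) cube([250, 1100, 900]);


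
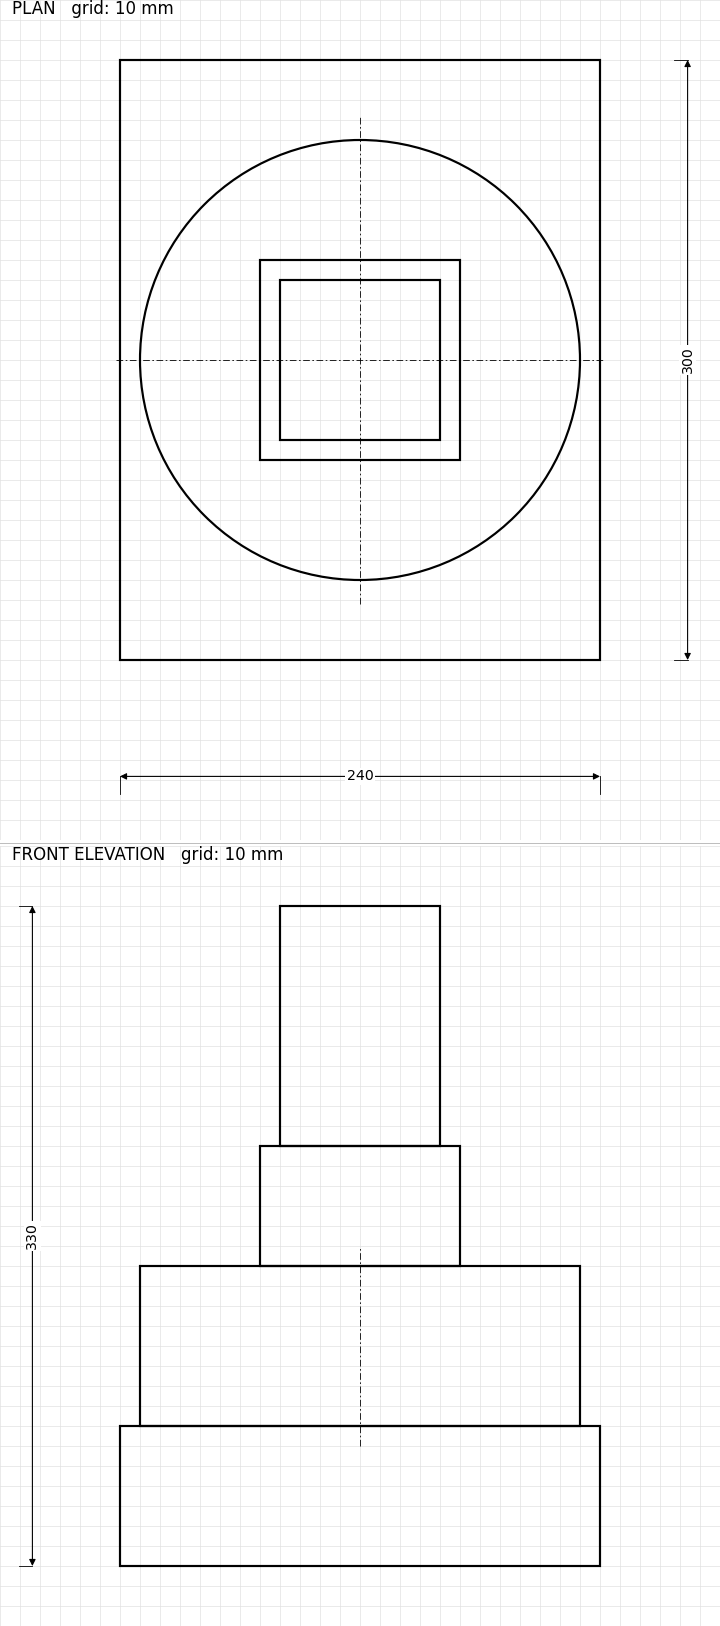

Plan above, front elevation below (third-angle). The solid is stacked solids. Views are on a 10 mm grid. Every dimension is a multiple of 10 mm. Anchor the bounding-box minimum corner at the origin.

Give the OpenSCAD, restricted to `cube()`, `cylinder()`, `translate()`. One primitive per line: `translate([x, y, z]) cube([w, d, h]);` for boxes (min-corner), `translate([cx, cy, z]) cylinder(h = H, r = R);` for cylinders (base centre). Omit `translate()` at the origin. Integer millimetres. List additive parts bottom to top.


cube([240, 300, 70]);
translate([120, 150, 70]) cylinder(h = 80, r = 110);
translate([70, 100, 150]) cube([100, 100, 60]);
translate([80, 110, 210]) cube([80, 80, 120]);
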